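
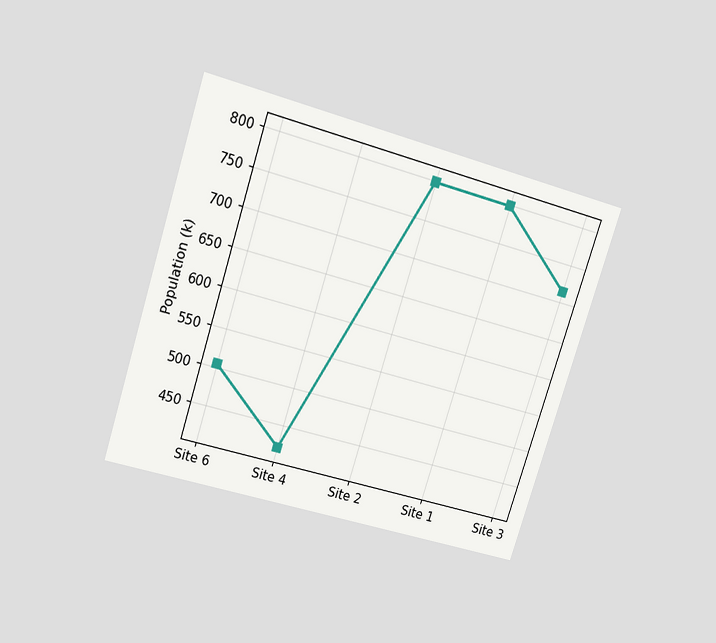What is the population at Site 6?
504k

The chart is tilted about 18° clockwise and viewed slightly from above. At Site 6, the line is at 504k.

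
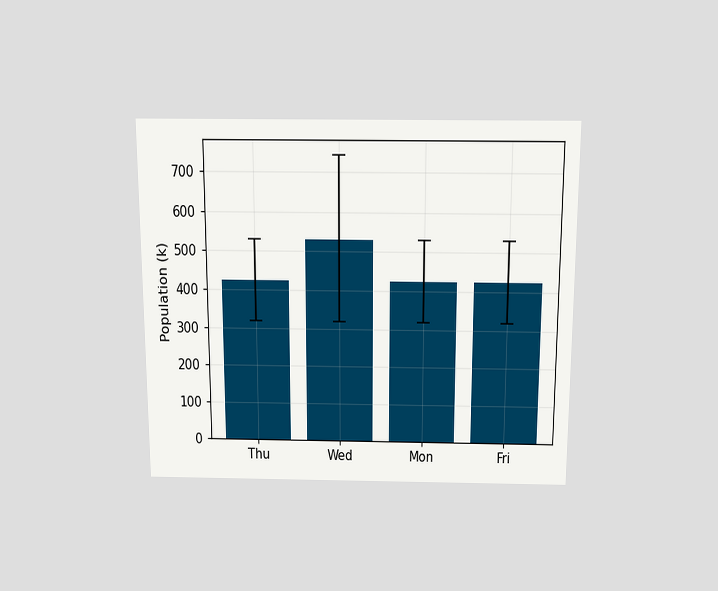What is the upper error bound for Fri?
The chart is viewed slightly from above. The Fri bar's upper whisker reaches 530k.

530k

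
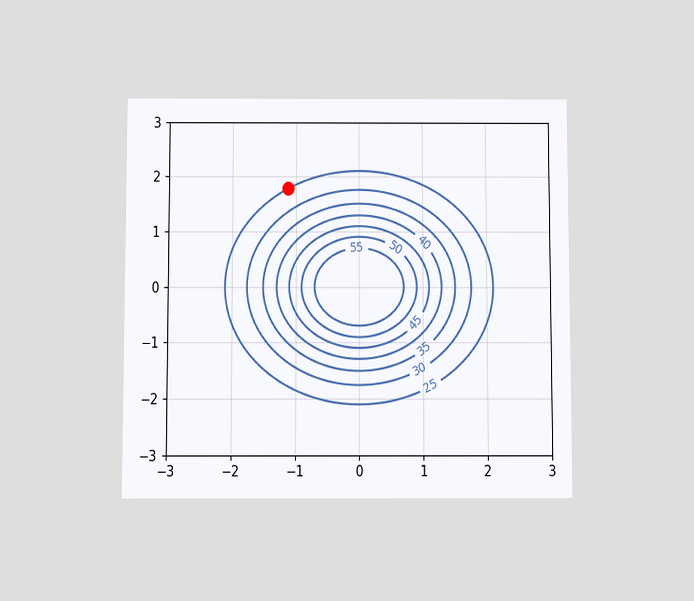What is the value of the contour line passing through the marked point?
The chart is viewed slightly from below. The marked point sits on the contour labelled 25.

25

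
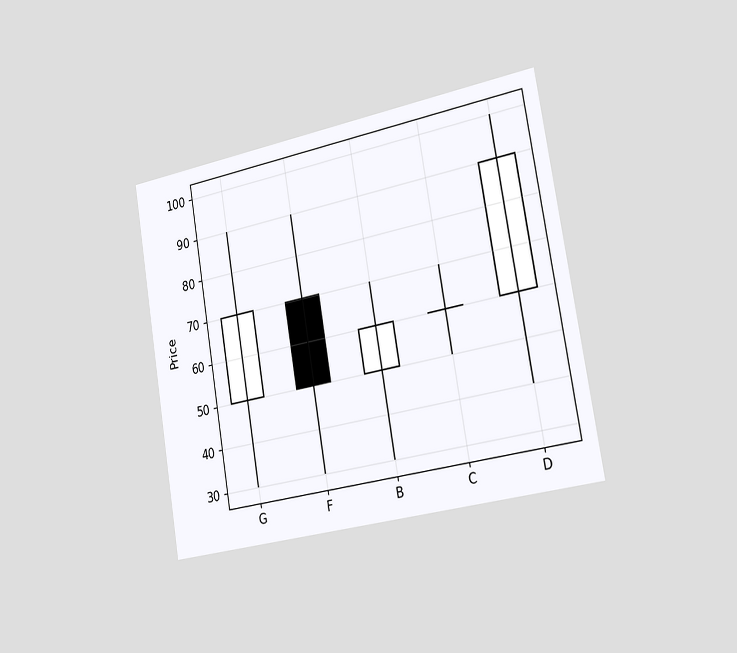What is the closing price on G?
The chart is tilted about 9° counter-clockwise and viewed slightly from the right. The G candle closes at 70.

70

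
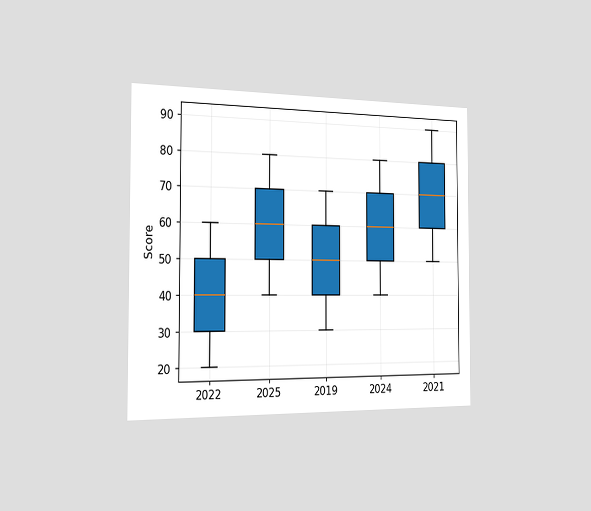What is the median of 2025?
The chart is viewed slightly from the left. The median line in the 2025 box sits at 60.

60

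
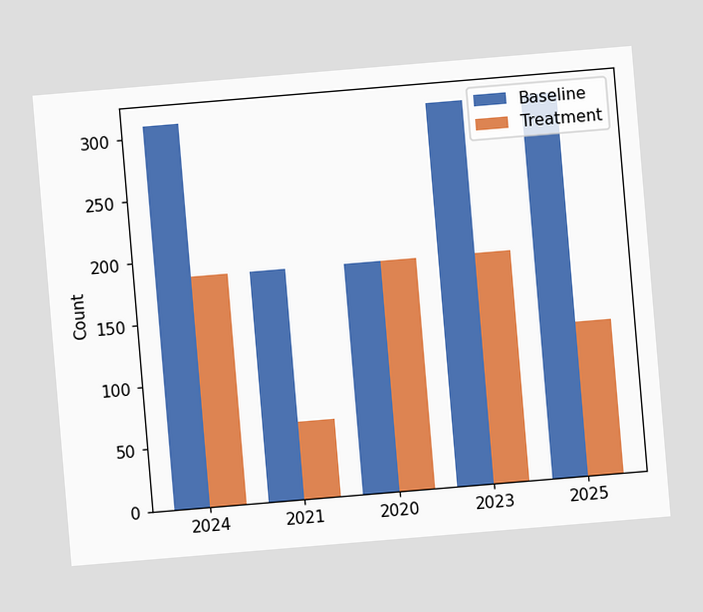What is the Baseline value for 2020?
The chart is tilted about 5° counter-clockwise. The Baseline bar at 2020 reaches 186 on the y-axis.

186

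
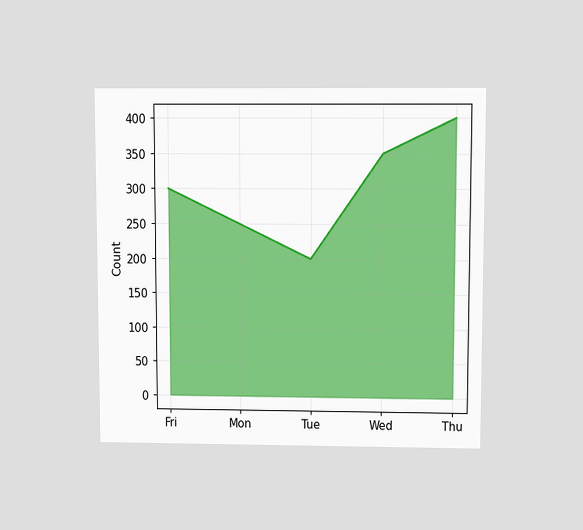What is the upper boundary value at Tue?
The chart is viewed slightly from above. At Tue the upper boundary is at 200.

200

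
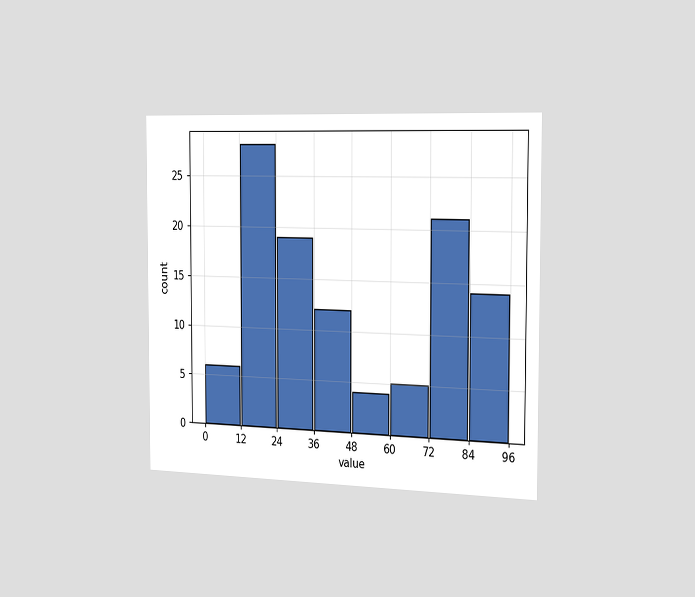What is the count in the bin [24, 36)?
The chart is viewed slightly from the right. The [24, 36) bin has height 19.

19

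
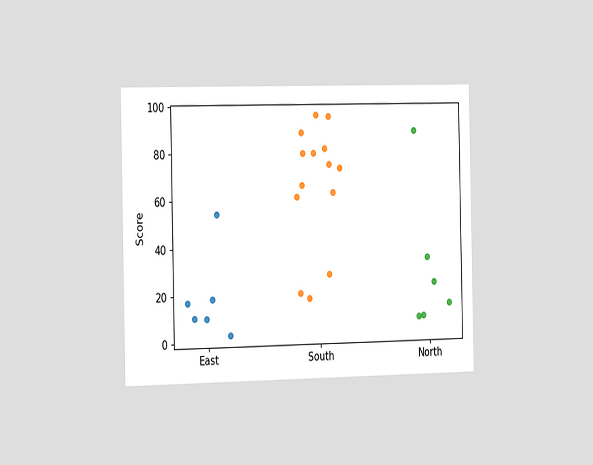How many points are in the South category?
The chart is viewed slightly from the left. Counting the markers in the South column gives 14.

14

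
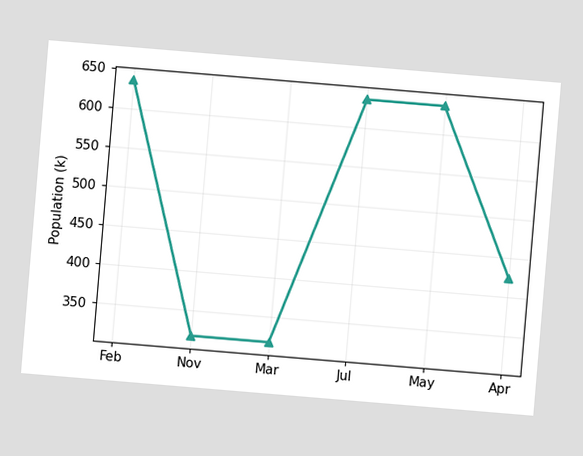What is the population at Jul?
The chart is tilted about 5° clockwise. At Jul, the line is at 636k.

636k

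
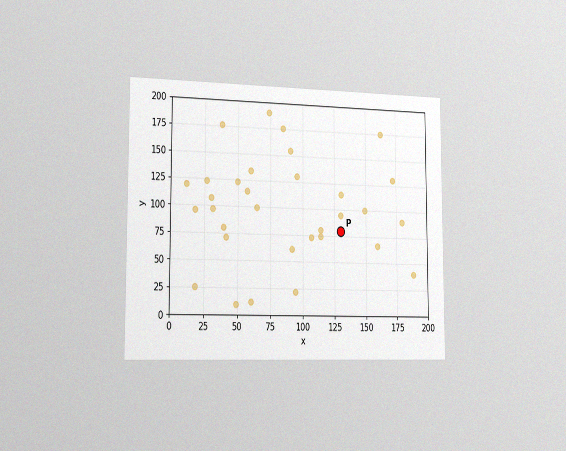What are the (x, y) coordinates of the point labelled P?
The chart is viewed slightly from the left, with some photo noise. Following the gridlines from P to each axis, P sits at (130, 80).

(130, 80)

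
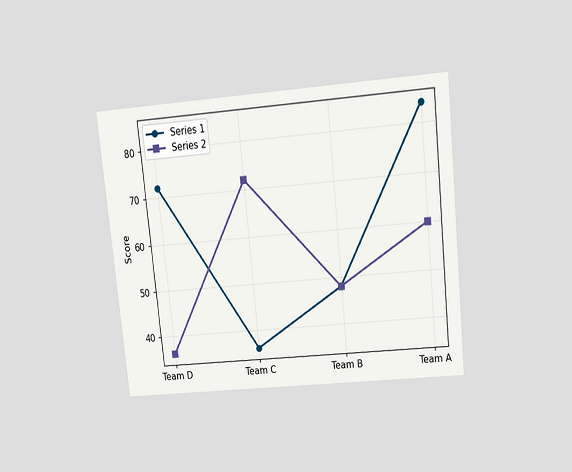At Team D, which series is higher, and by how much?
Series 1, by 36

The chart is tilted about 6° counter-clockwise and viewed slightly from above. At Team D, Series 1 sits above the other line by 36.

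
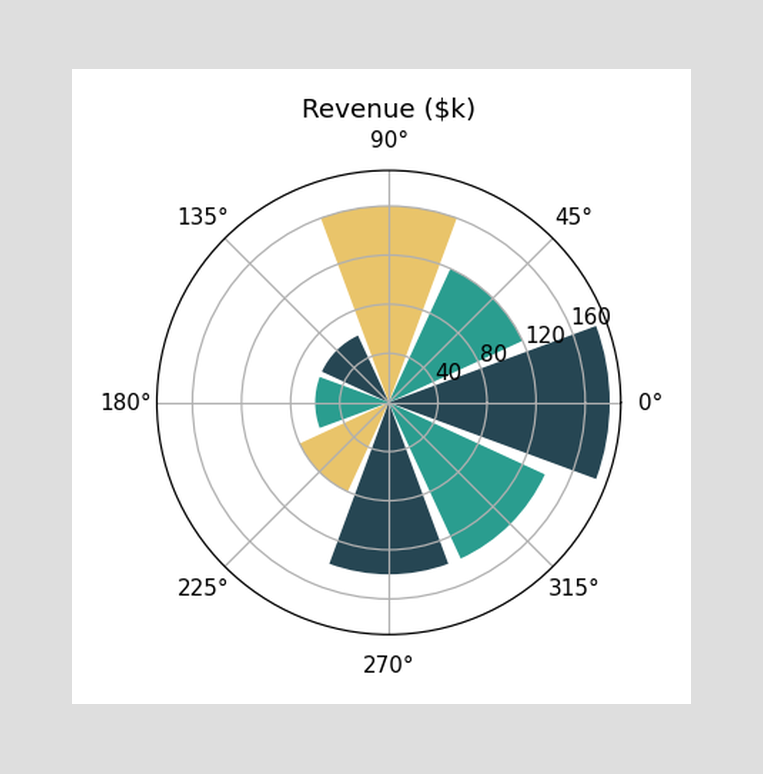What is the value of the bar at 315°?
$140k

The bar at 315° reaches $140k on the radial axis.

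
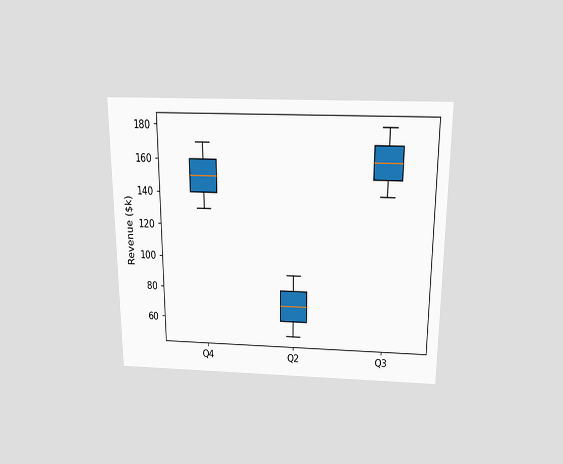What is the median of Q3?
The chart is viewed slightly from above. The median line in the Q3 box sits at $160k.

$160k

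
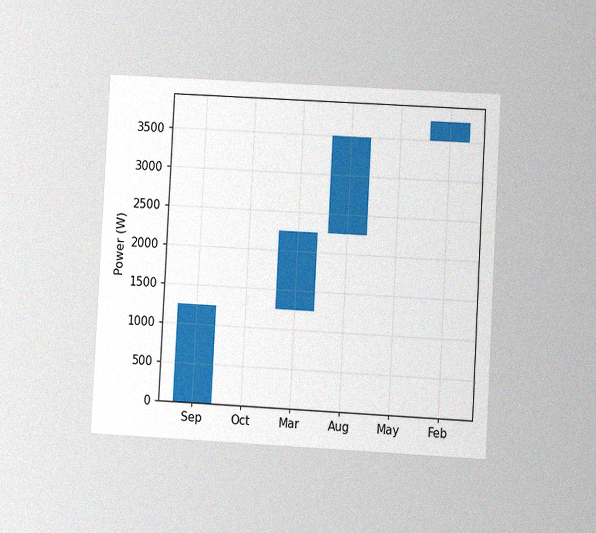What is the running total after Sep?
1250W

The chart is tilted about 3° clockwise and viewed at a slight angle, with some photo noise. After Sep the running total reaches 1250W.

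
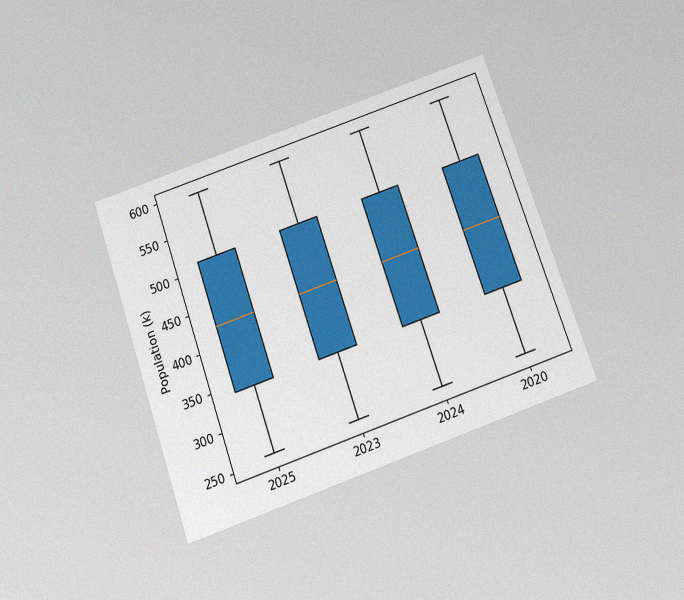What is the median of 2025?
The chart is tilted about 19° counter-clockwise and viewed slightly from below, with some photo noise. The median line in the 2025 box sits at 425k.

425k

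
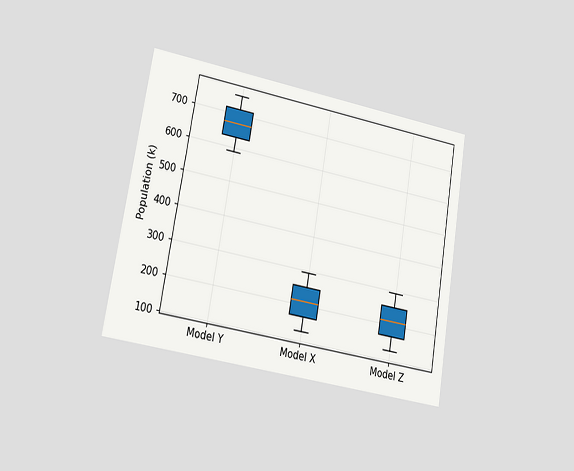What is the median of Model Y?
The chart is tilted about 10° clockwise and viewed at a slight angle. The median line in the Model Y box sits at 672k.

672k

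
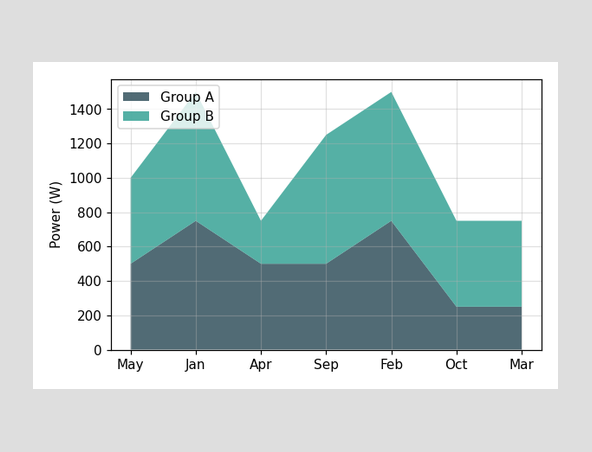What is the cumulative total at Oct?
The stacked total at Oct reaches 750W.

750W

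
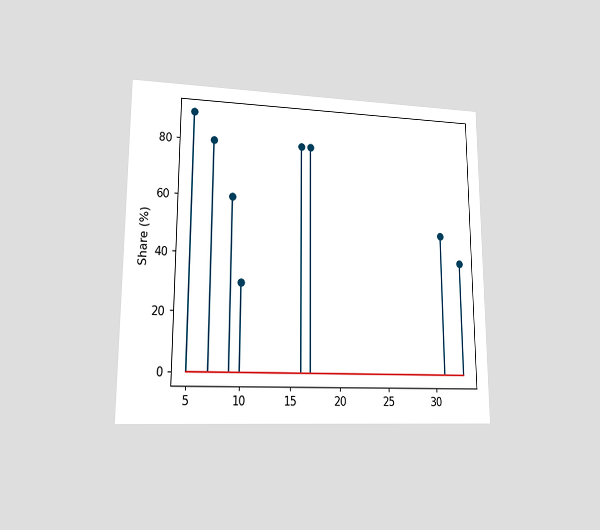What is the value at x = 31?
The chart is viewed at a slight angle. The stem at x=31 reaches 50%.

50%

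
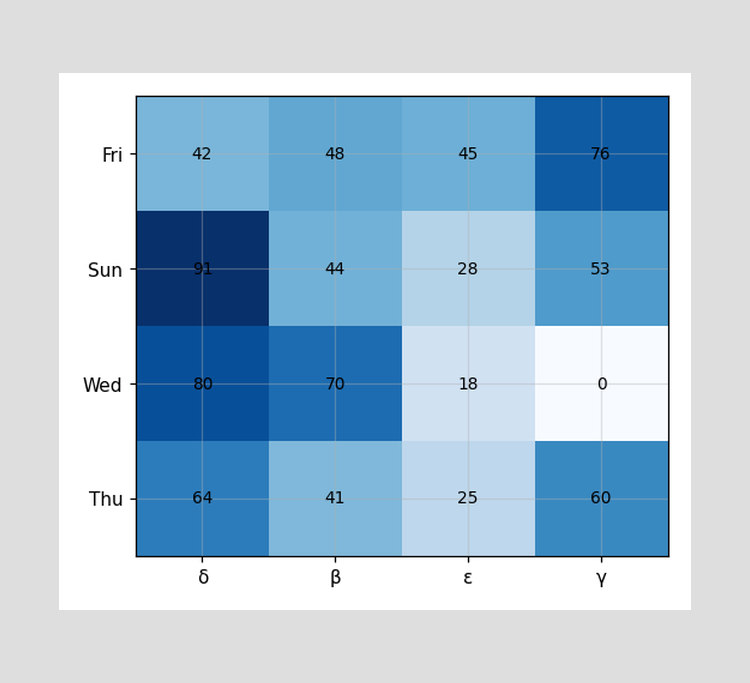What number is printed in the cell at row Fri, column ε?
The (Fri, ε) cell reads 45.

45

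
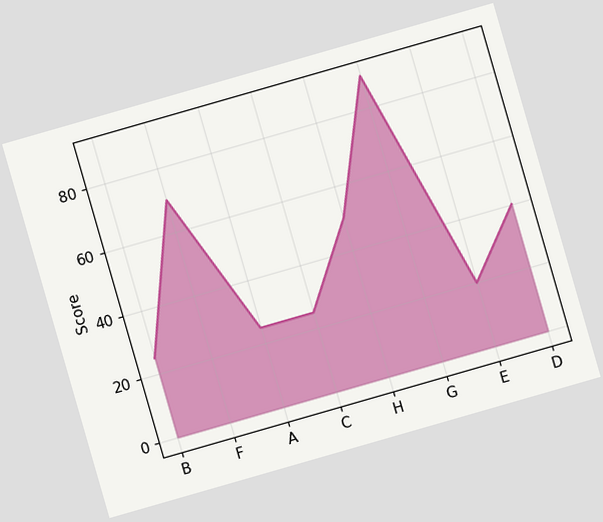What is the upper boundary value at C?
25

The chart is tilted about 16° counter-clockwise. At C the upper boundary is at 25.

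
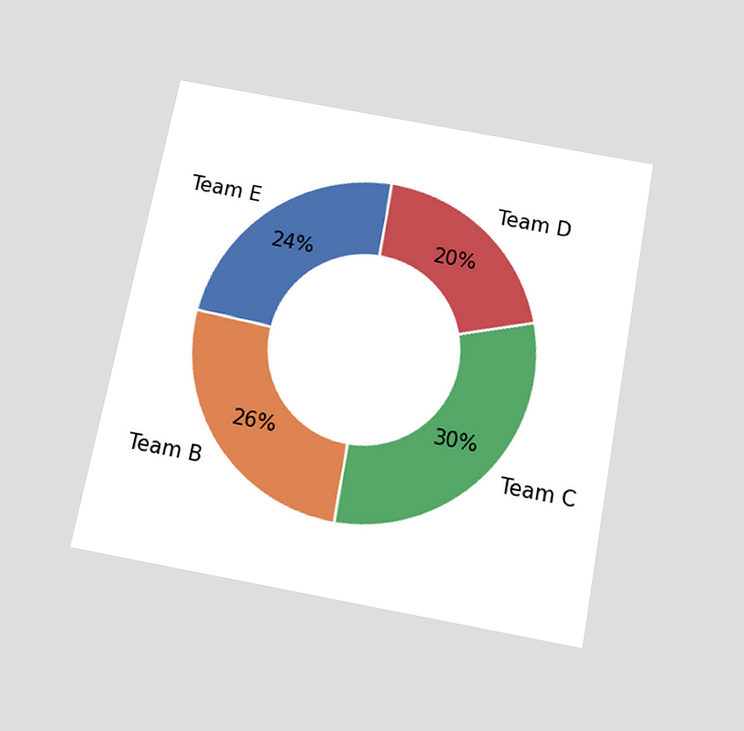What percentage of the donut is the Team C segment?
The chart is tilted about 11° clockwise and viewed slightly from below. The Team C segment takes up 30% of the ring.

30%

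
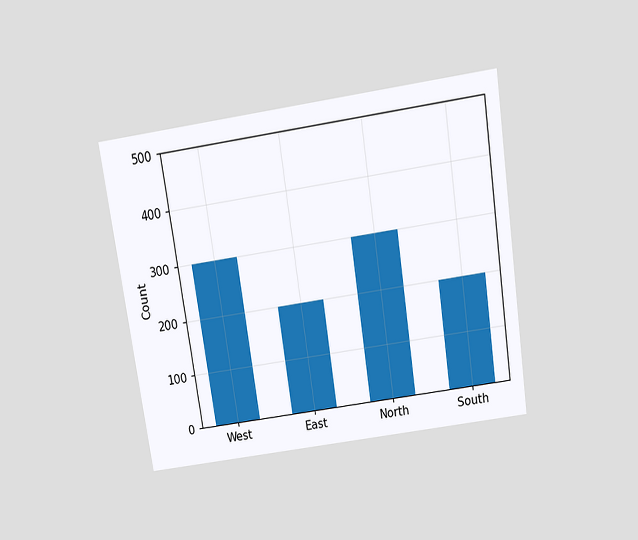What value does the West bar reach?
The chart is tilted about 9° counter-clockwise and viewed slightly from above. Reading along the chart's y-axis, the West bar reaches 300.

300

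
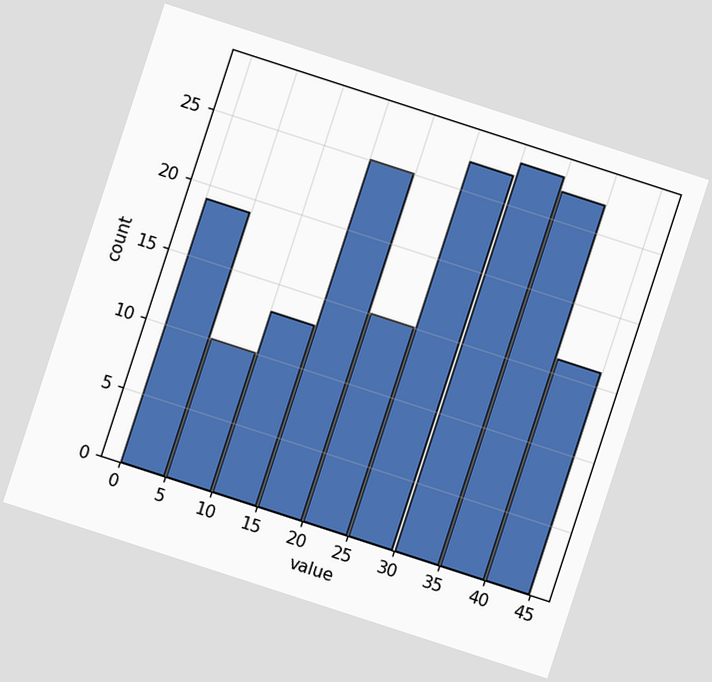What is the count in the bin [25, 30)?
The chart is tilted about 18° clockwise. The [25, 30) bin has height 27.

27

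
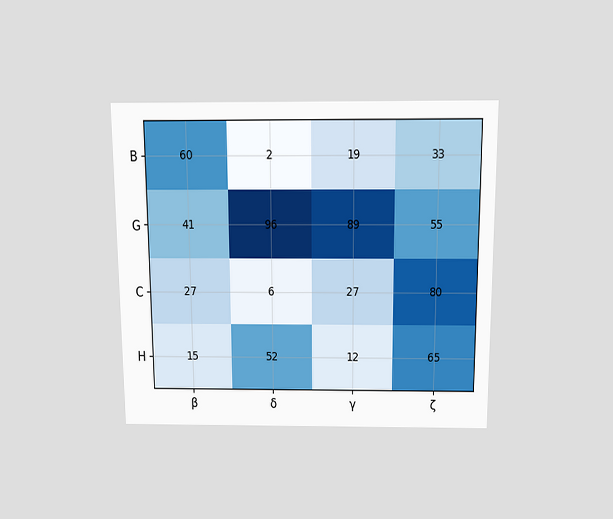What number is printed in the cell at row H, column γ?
The chart is viewed slightly from above. The (H, γ) cell reads 12.

12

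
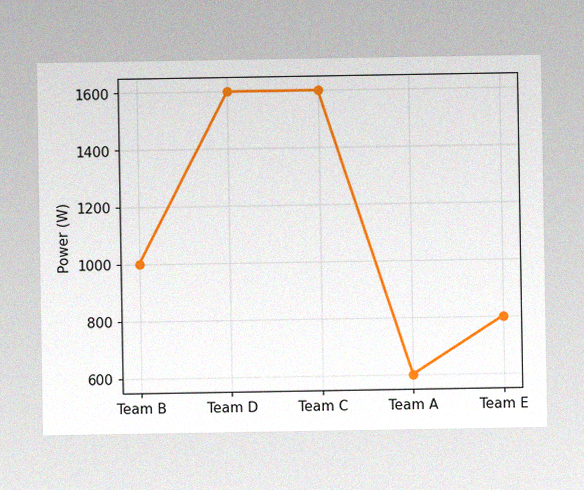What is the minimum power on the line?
600W

The image has some photo noise and uneven lighting. The lowest point is at Team A, and reading across to the y-axis gives 600W.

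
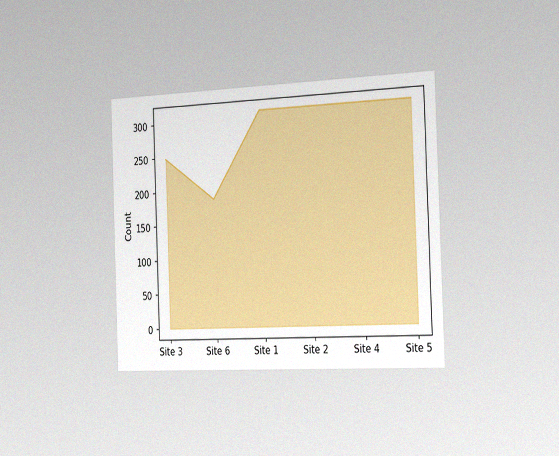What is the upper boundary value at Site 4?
310

The chart is tilted about 2° counter-clockwise and viewed slightly from the right, with some photo noise. At Site 4 the upper boundary is at 310.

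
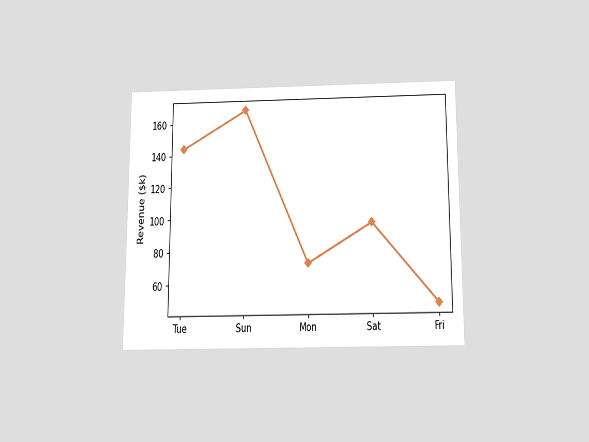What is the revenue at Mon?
The chart is viewed slightly from below. At Mon, the line is at $72k.

$72k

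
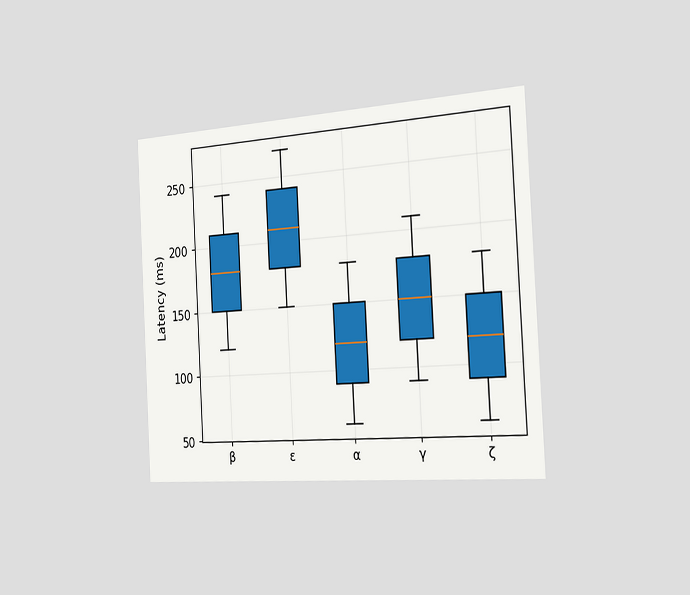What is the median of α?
The chart is tilted about 3° counter-clockwise and viewed slightly from the right. The median line in the α box sits at 120ms.

120ms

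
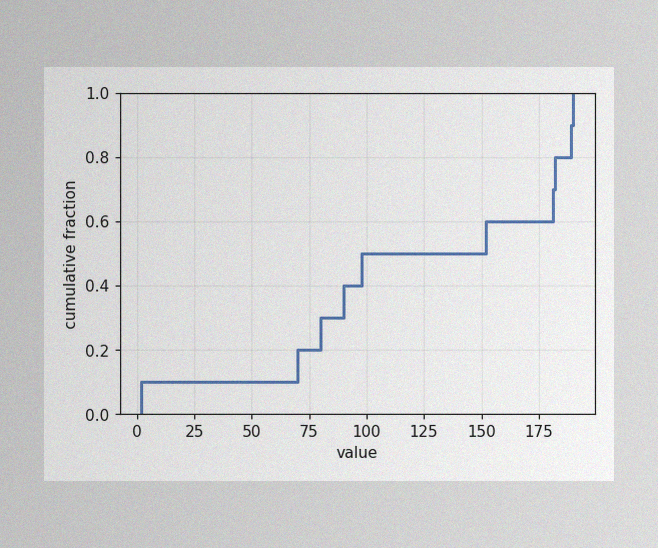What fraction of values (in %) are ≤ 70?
The image has some photo noise and uneven lighting. At x=70 the ECDF step is at 20%.

20%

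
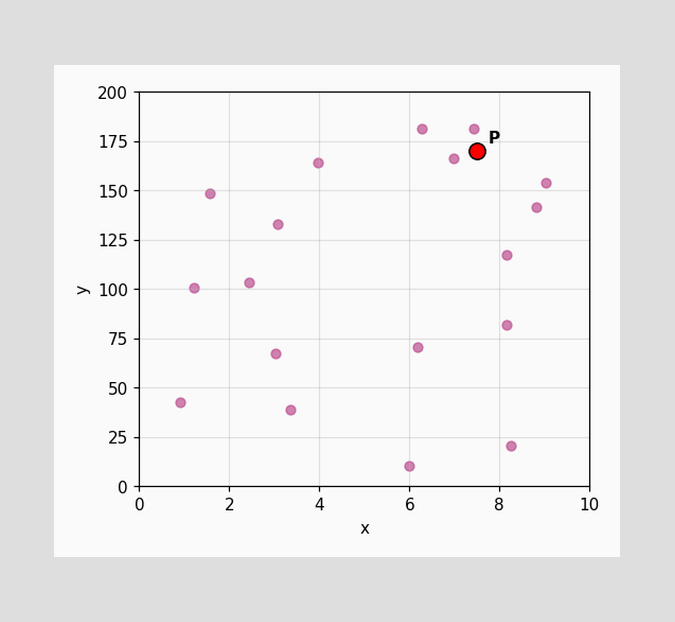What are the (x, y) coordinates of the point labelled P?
Following the gridlines from P to each axis, P sits at (7.5, 170).

(7.5, 170)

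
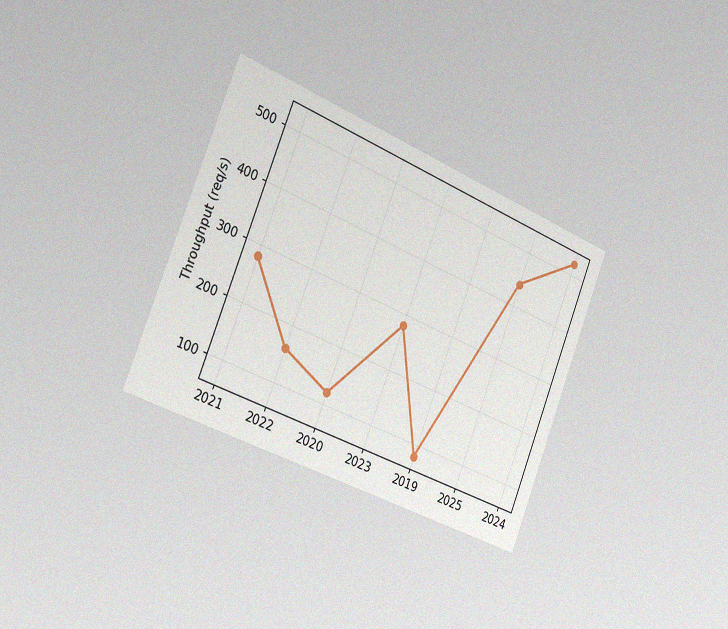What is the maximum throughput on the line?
The chart is tilted about 22° clockwise and viewed slightly from the left, with some photo noise. The highest point is at 2024, and reading across to the y-axis gives 520req/s.

520req/s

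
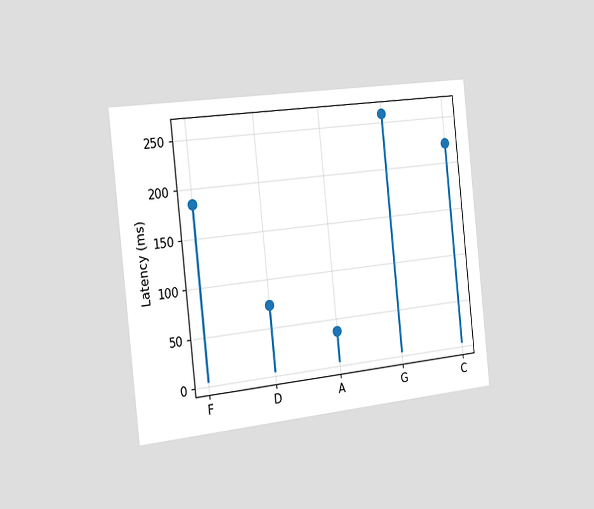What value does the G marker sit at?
The chart is tilted about 6° counter-clockwise and viewed slightly from the left. The G marker sits at 259ms.

259ms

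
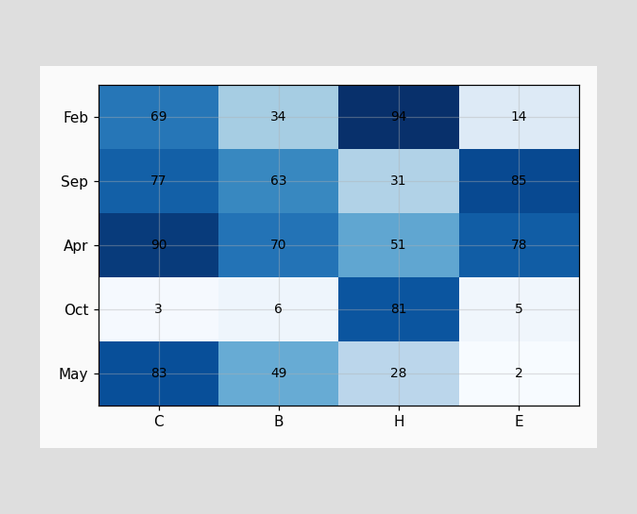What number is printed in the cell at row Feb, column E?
The (Feb, E) cell reads 14.

14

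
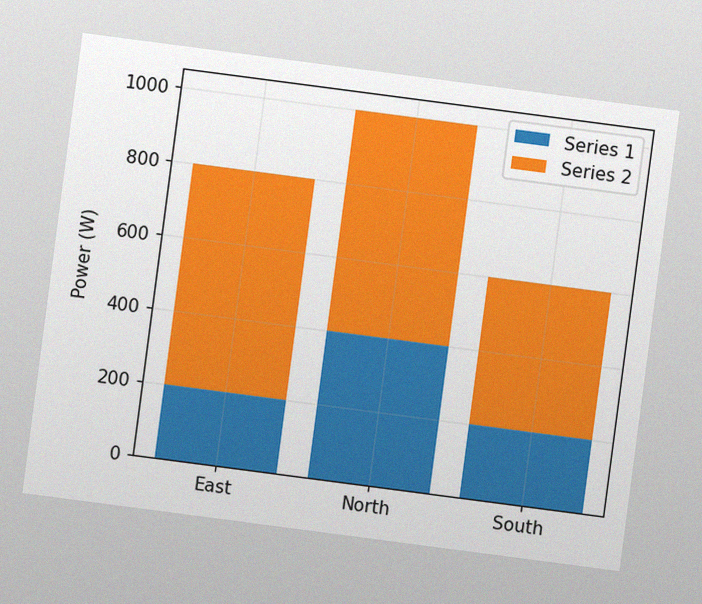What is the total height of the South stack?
600W

The chart is tilted about 7° clockwise, with some photo noise. The South stack's top reaches 600W on the y-axis.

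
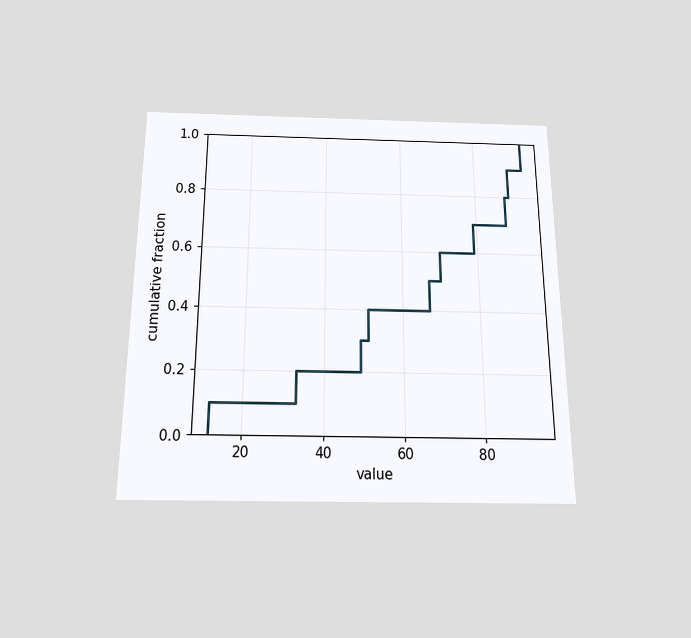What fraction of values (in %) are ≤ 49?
30%

The chart is viewed slightly from below. At x=49 the ECDF step is at 30%.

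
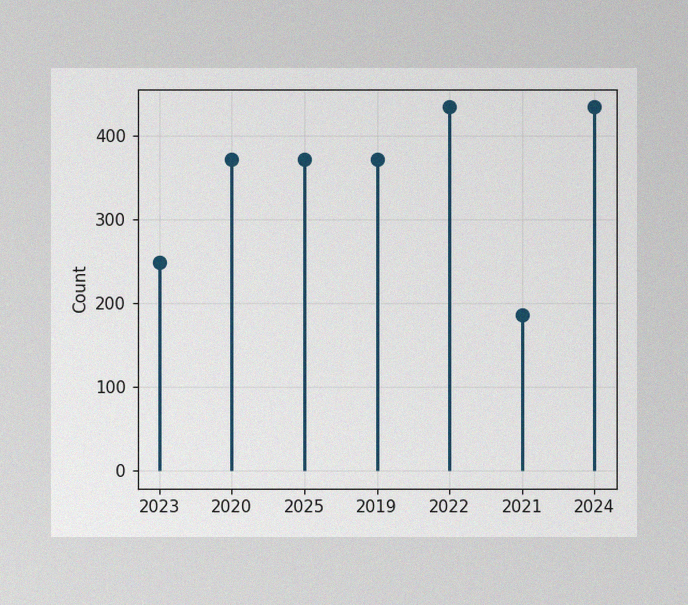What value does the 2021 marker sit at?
The image has some photo noise and uneven lighting. The 2021 marker sits at 186.

186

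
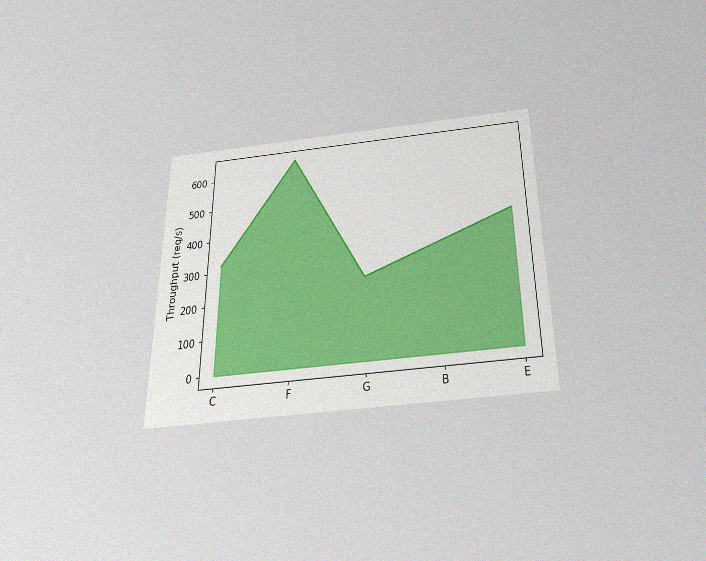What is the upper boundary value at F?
The chart is viewed slightly from below, with some photo noise. At F the upper boundary is at 640req/s.

640req/s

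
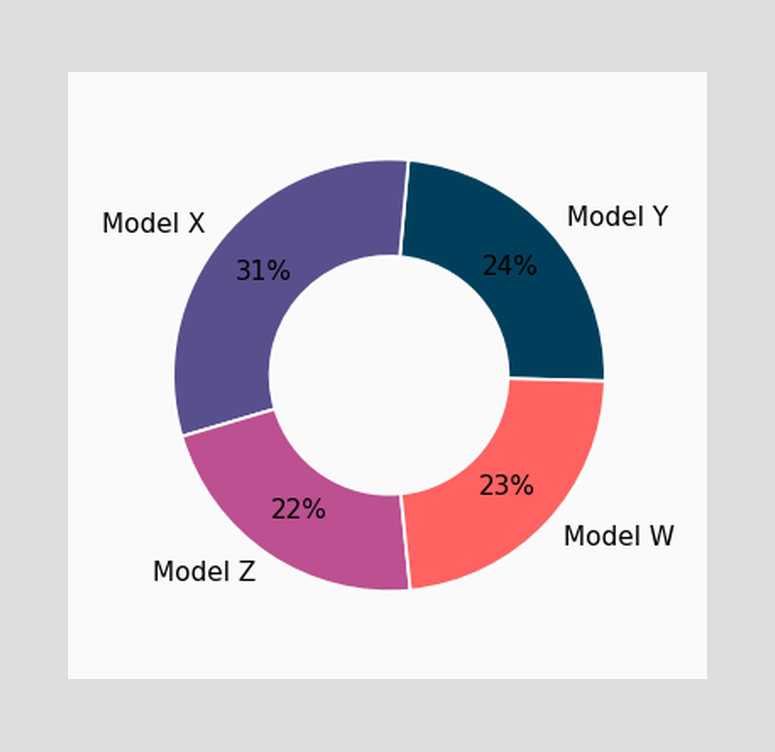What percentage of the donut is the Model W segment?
23%

The Model W segment takes up 23% of the ring.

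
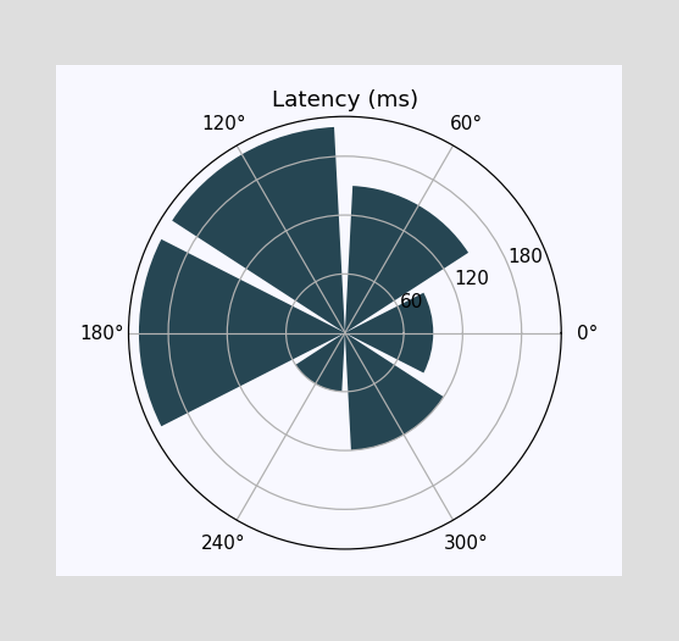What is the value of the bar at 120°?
210ms

The bar at 120° reaches 210ms on the radial axis.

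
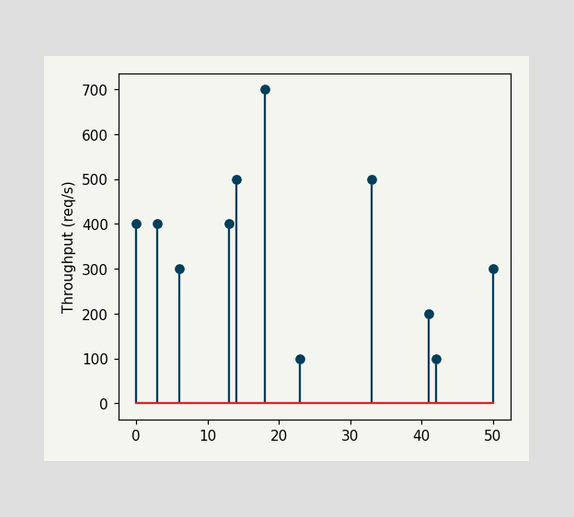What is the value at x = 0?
The stem at x=0 reaches 400req/s.

400req/s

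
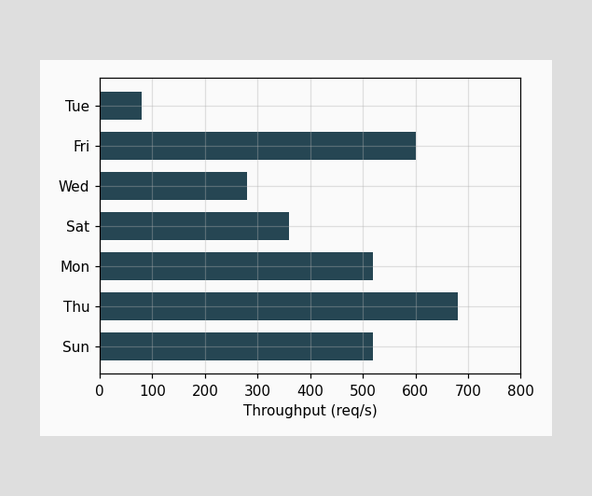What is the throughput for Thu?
Reading along the chart's x-axis, the Thu bar reaches 680req/s.

680req/s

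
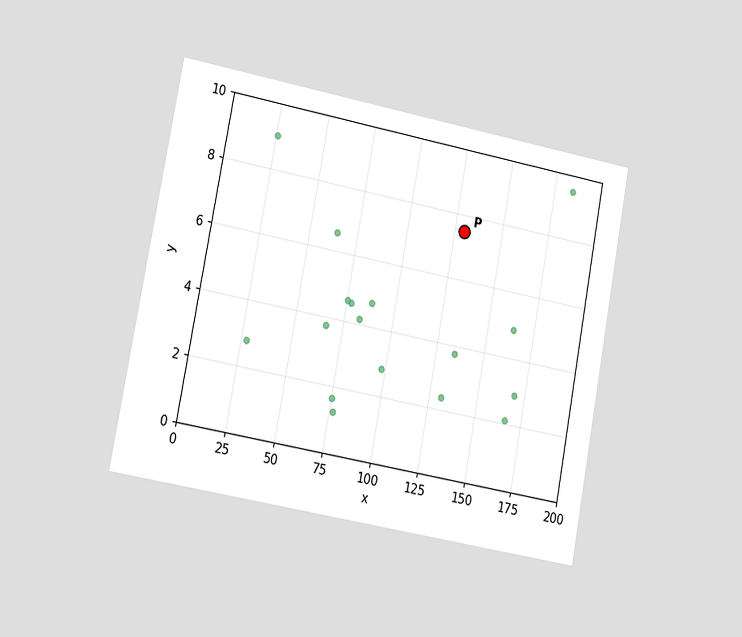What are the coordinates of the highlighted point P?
The chart is tilted about 11° clockwise and viewed at a slight angle. Following the gridlines from P to each axis, P sits at (130, 7.5).

(130, 7.5)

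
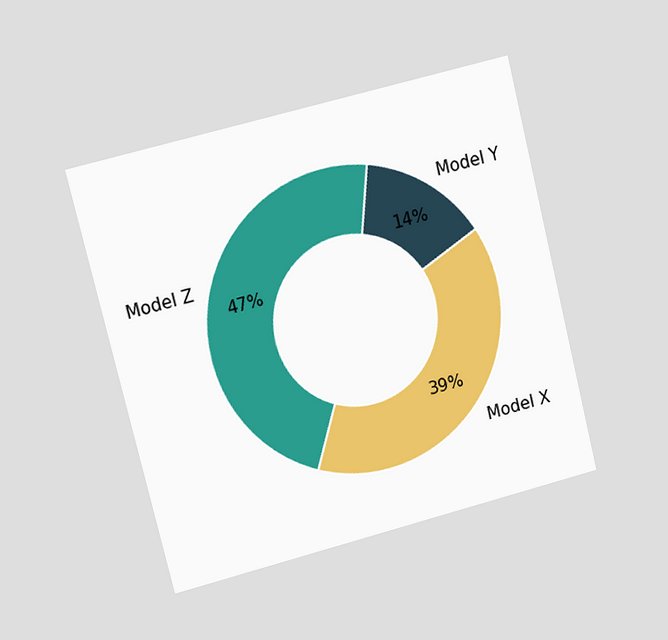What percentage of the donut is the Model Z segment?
The chart is tilted about 14° counter-clockwise and viewed at a slight angle. The Model Z segment takes up 47% of the ring.

47%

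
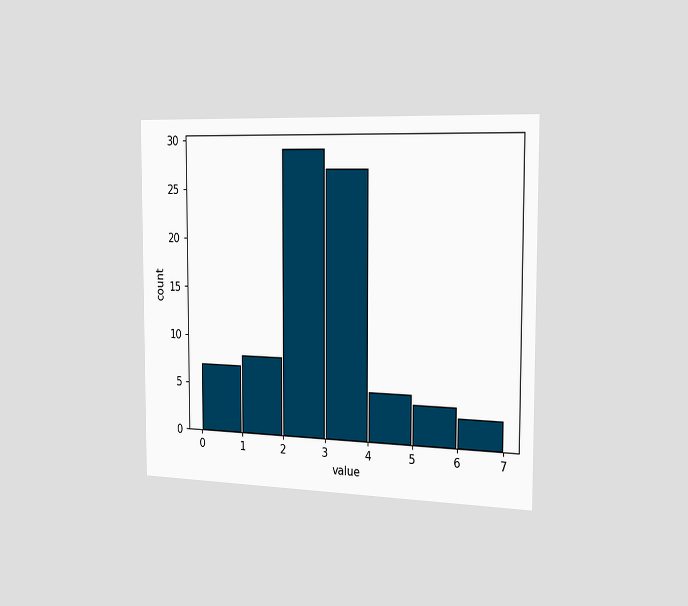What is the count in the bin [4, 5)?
5

The chart is viewed slightly from the right. The [4, 5) bin has height 5.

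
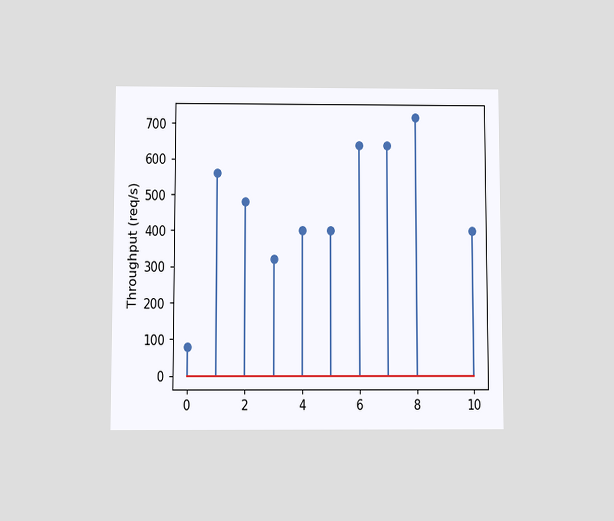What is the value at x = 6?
The chart is viewed slightly from below. The stem at x=6 reaches 640req/s.

640req/s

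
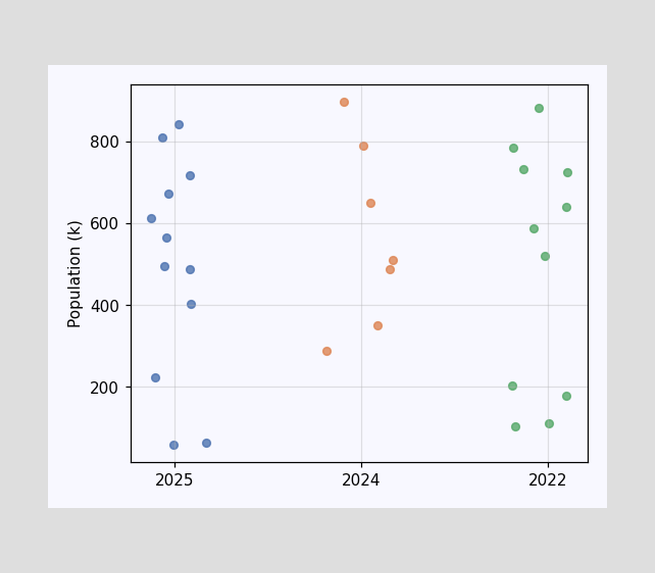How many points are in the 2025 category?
12

Counting the markers in the 2025 column gives 12.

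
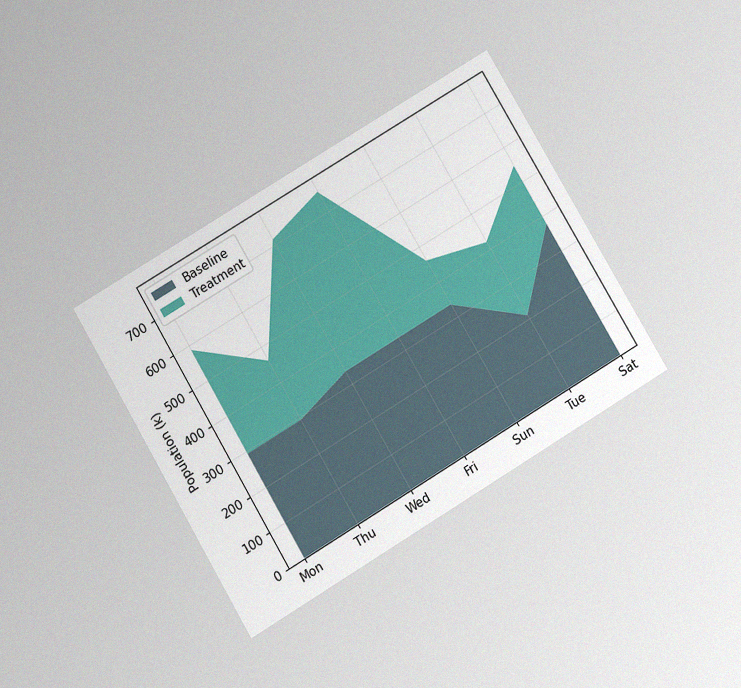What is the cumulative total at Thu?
462k

The chart is tilted about 31° counter-clockwise and viewed slightly from below, with some photo noise. The stacked total at Thu reaches 462k.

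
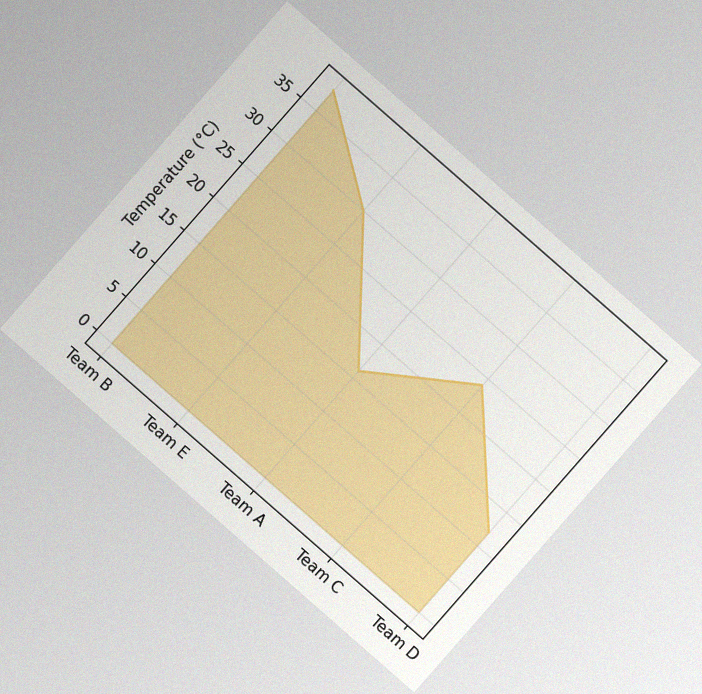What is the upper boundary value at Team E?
The chart is tilted about 41° clockwise, with some photo noise. At Team E the upper boundary is at 30°C.

30°C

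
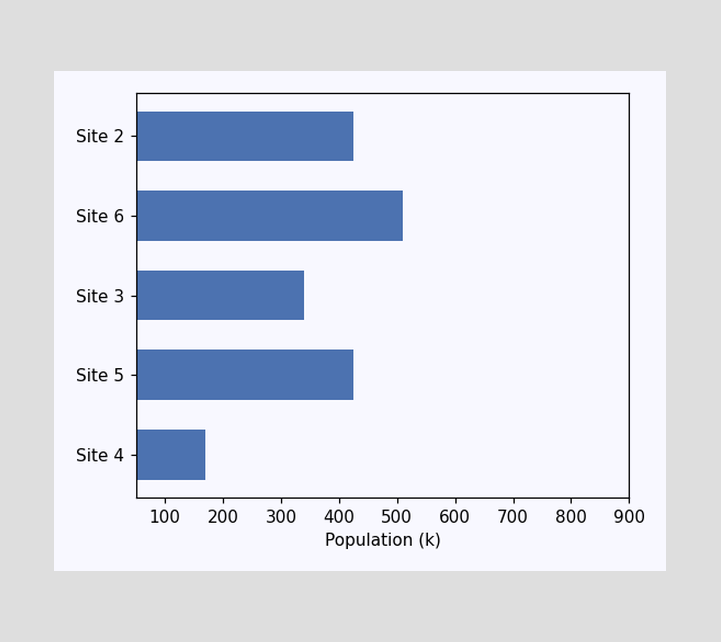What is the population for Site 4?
Reading along the chart's x-axis, the Site 4 bar reaches 170k.

170k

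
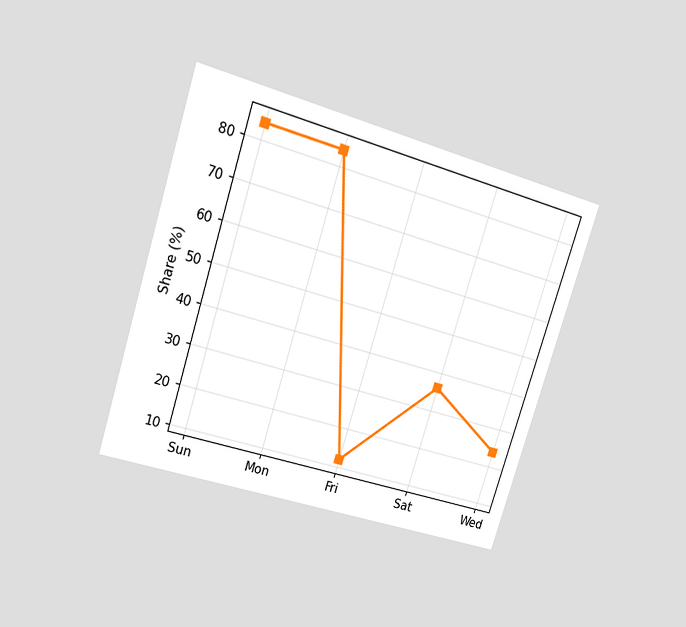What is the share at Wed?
24%

The chart is tilted about 17° clockwise and viewed at a slight angle. At Wed, the line is at 24%.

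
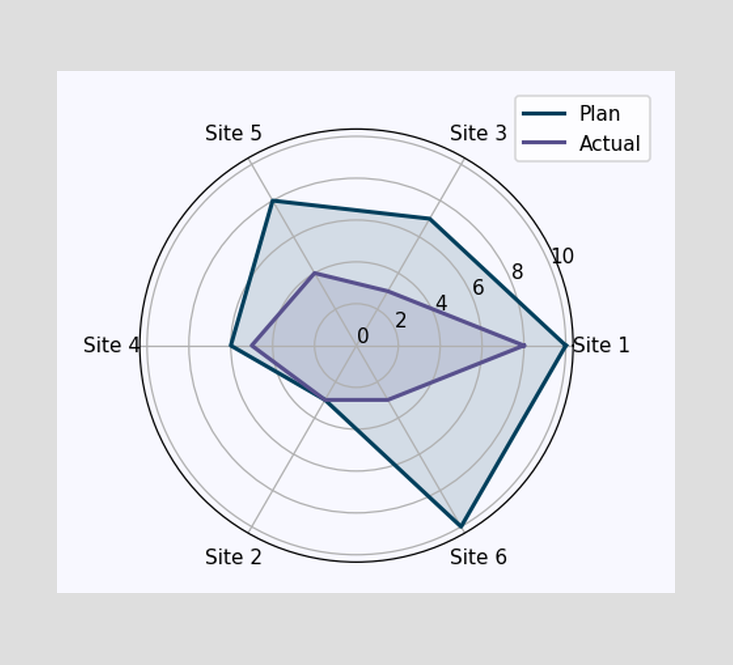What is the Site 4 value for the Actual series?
5

On the Site 4 axis, Actual reaches 5.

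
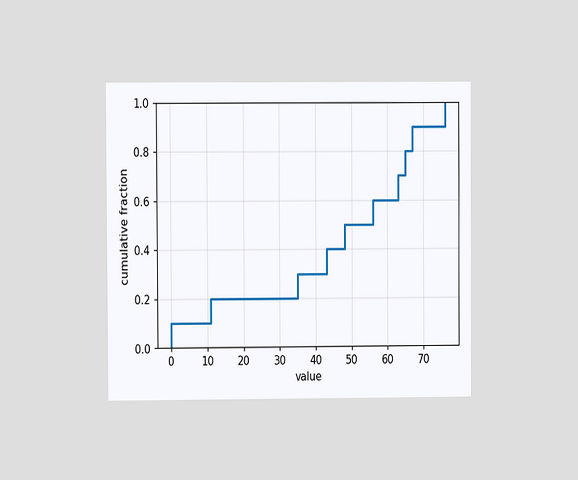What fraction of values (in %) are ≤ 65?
The chart is viewed at a slight angle. At x=65 the ECDF step is at 80%.

80%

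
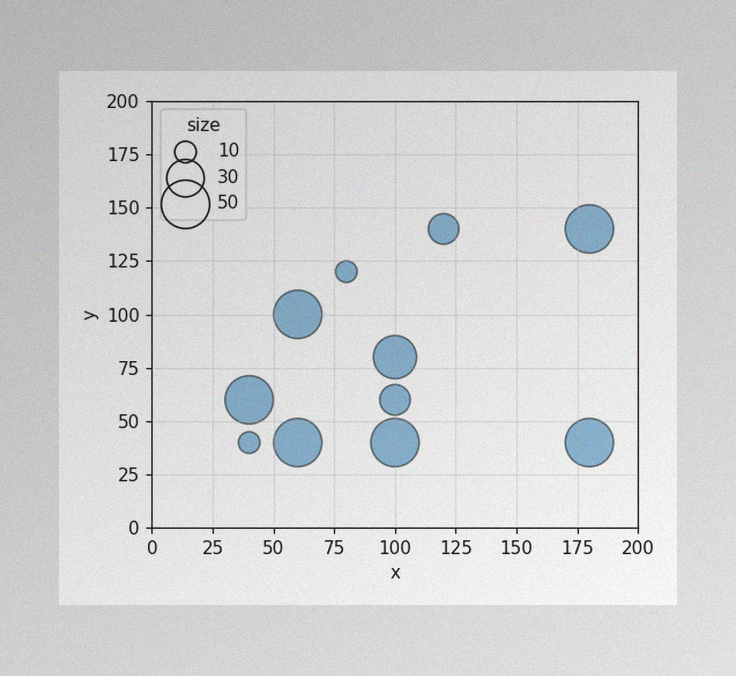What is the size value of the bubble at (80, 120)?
10

The image has some photo noise and uneven lighting. Matching the bubble at (80, 120) against the size legend gives 10.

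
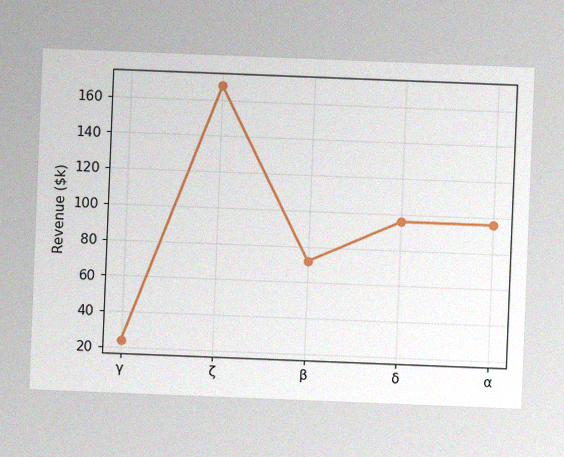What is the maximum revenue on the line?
$168k

The chart is tilted about 2° clockwise, with some photo noise. The highest point is at ζ, and reading across to the y-axis gives $168k.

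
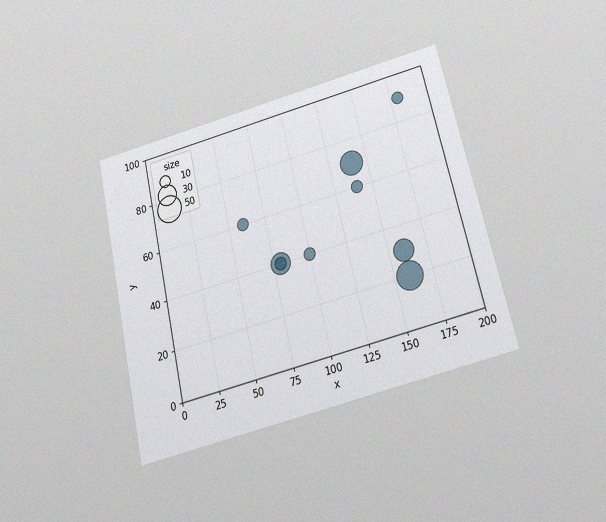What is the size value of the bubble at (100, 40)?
The chart is tilted about 13° counter-clockwise and viewed slightly from below, with some photo noise. Matching the bubble at (100, 40) against the size legend gives 10.

10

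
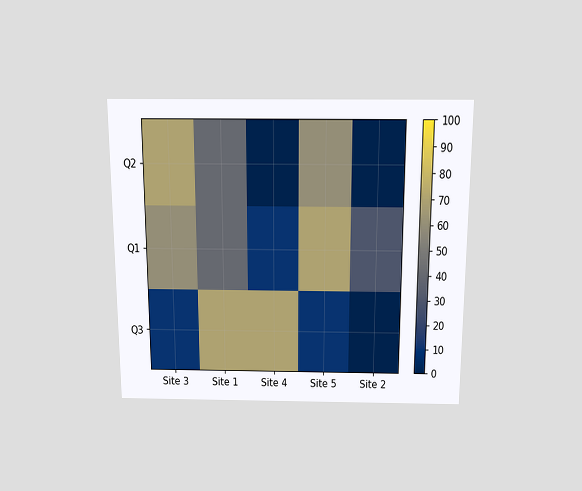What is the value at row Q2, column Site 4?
0

The chart is viewed slightly from above. Matching cell (Q2, Site 4) against the colorbar gives 0.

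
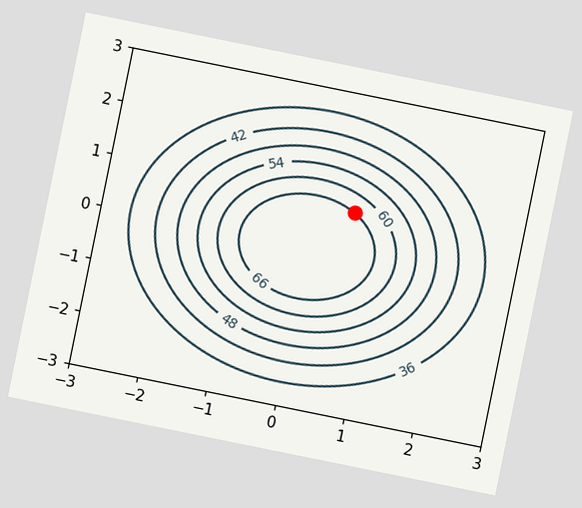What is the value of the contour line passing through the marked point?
66

The chart is tilted about 11° clockwise. The marked point sits on the contour labelled 66.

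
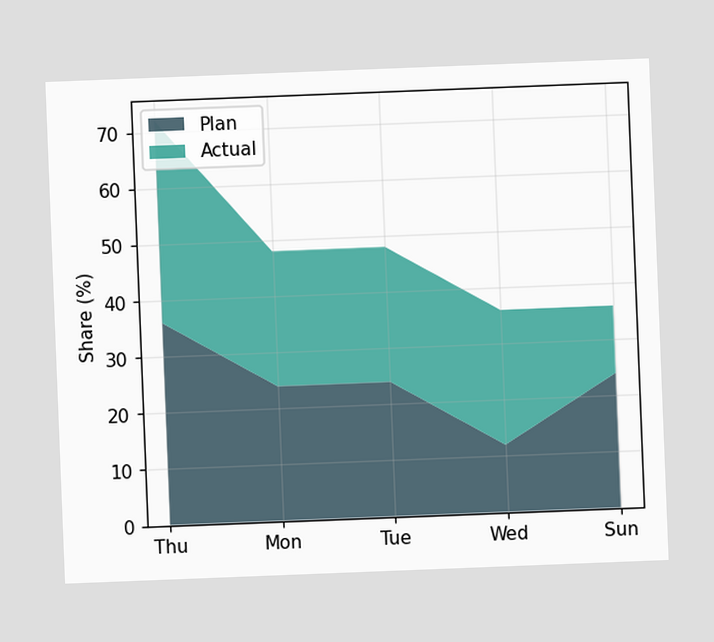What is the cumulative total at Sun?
The chart is tilted about 2° counter-clockwise. The stacked total at Sun reaches 36%.

36%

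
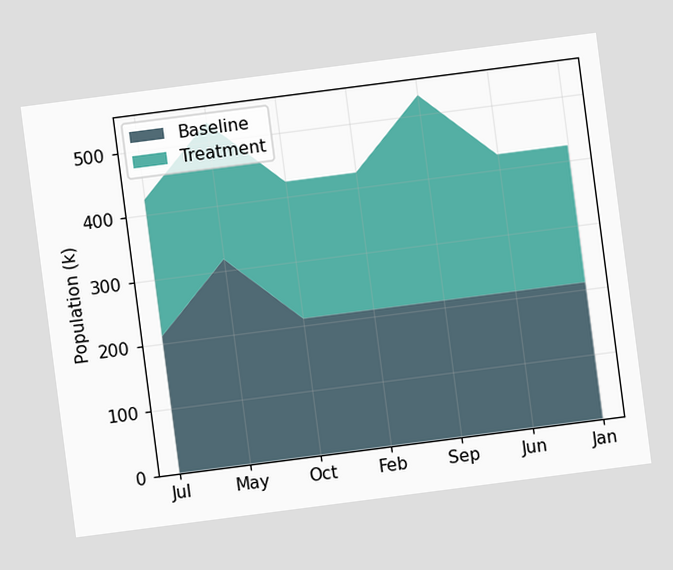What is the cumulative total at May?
530k

The chart is tilted about 7° counter-clockwise. The stacked total at May reaches 530k.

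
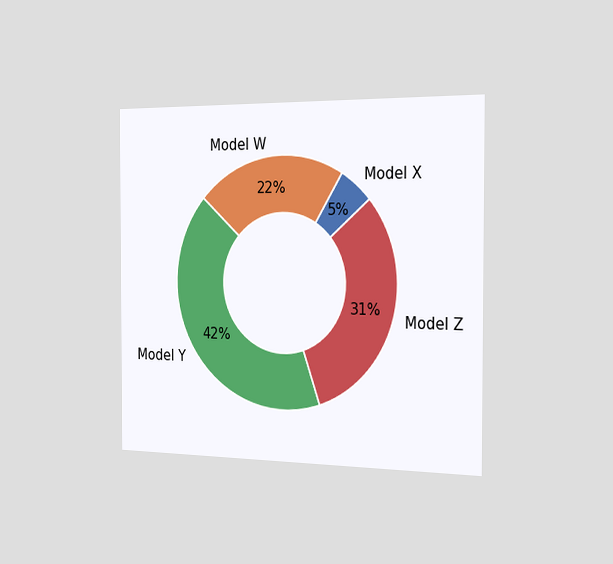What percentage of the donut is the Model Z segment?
The chart is viewed slightly from the right. The Model Z segment takes up 31% of the ring.

31%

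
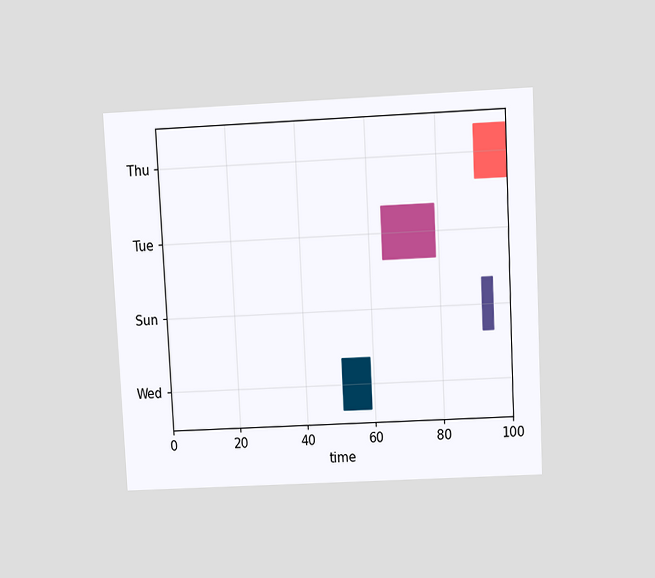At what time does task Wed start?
The chart is tilted about 3° counter-clockwise and viewed slightly from above. The Wed bar begins at t=51.

51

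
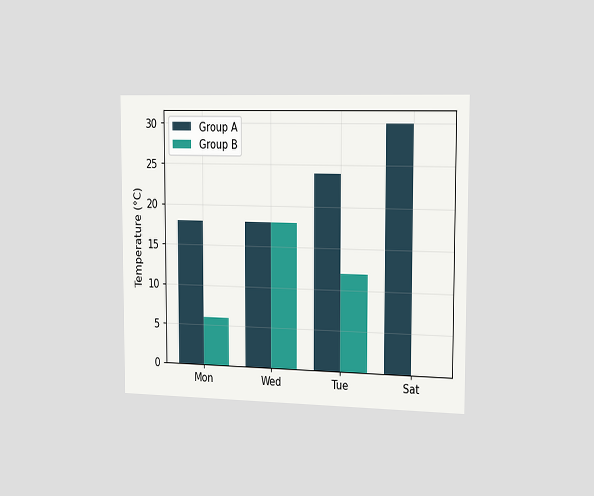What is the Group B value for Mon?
The chart is viewed slightly from the right. The Group B bar at Mon reaches 6°C on the y-axis.

6°C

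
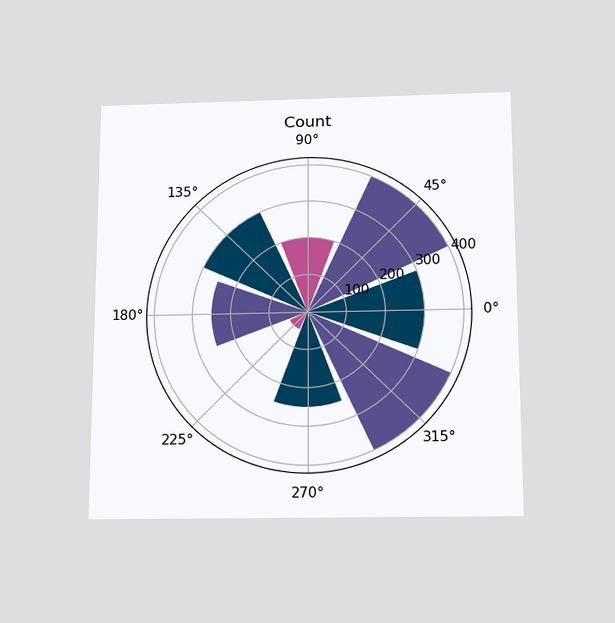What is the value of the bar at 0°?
The chart is viewed slightly from below. The bar at 0° reaches 300 on the radial axis.

300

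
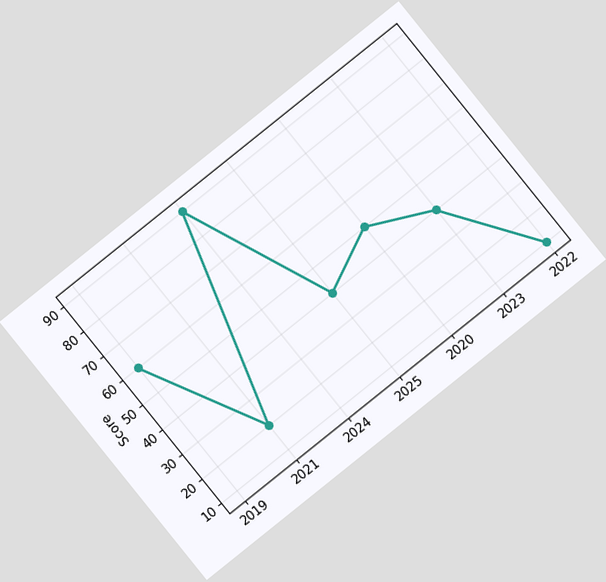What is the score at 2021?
The chart is tilted about 39° counter-clockwise. At 2021, the line is at 20.

20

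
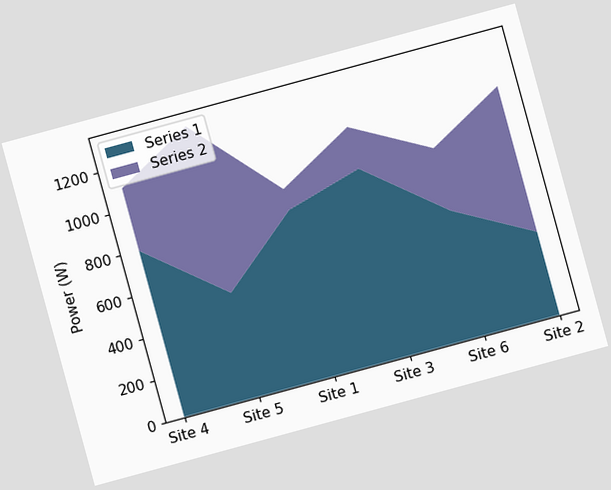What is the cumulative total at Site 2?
The chart is tilted about 15° counter-clockwise. The stacked total at Site 2 reaches 1100W.

1100W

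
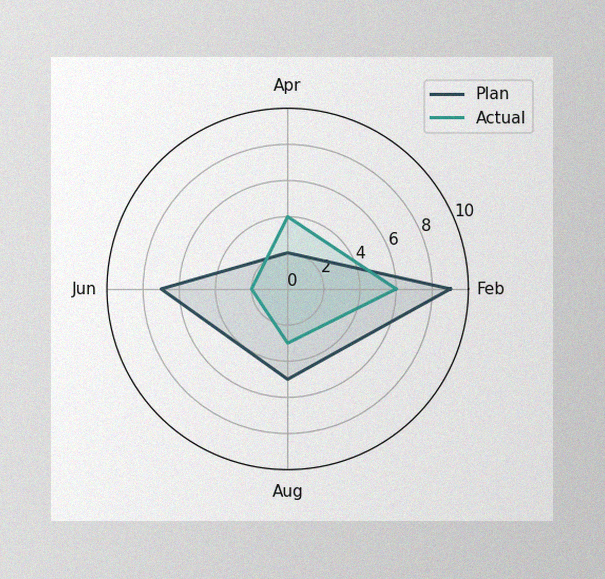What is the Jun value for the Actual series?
2

The image has some photo noise and uneven lighting. On the Jun axis, Actual reaches 2.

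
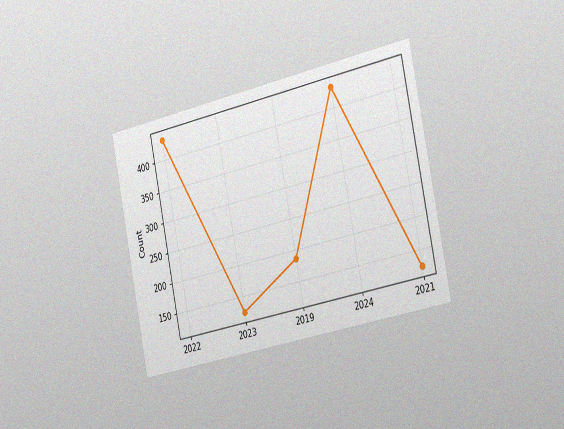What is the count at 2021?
The chart is tilted about 12° counter-clockwise and viewed slightly from the right, with some photo noise. At 2021, the line is at 124.

124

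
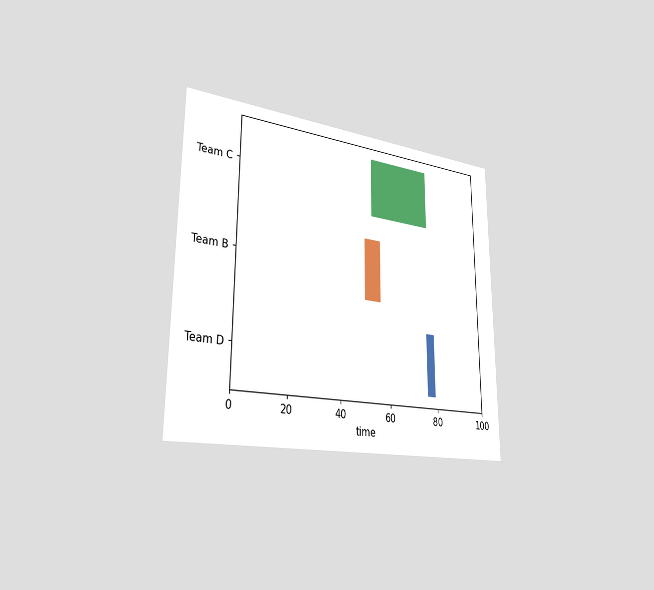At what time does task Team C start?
The chart is viewed slightly from the left. The Team C bar begins at t=53.

53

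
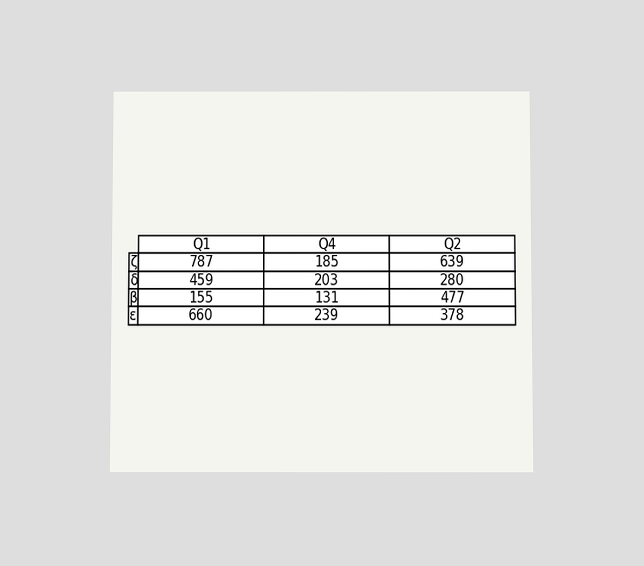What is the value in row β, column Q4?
131

The chart is viewed at a slight angle. The (β, Q4) cell reads 131.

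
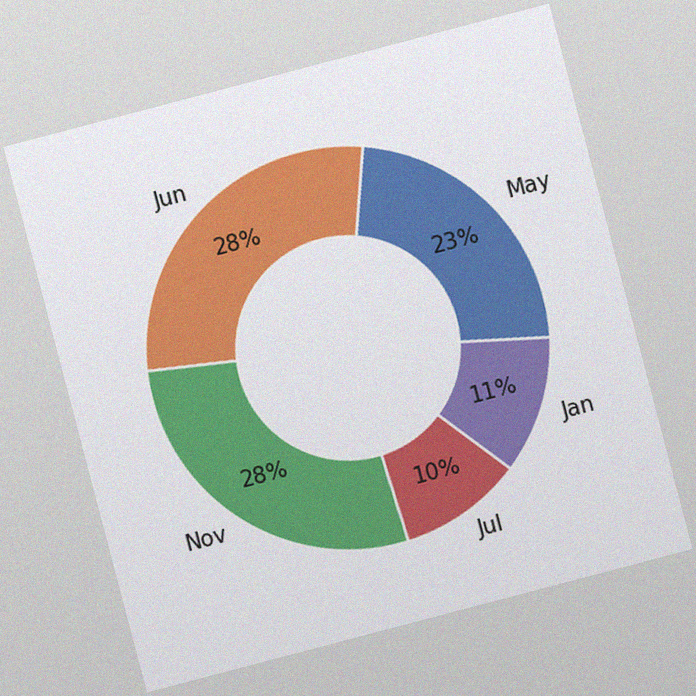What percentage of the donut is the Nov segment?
28%

The chart is tilted about 15° counter-clockwise, with some photo noise. The Nov segment takes up 28% of the ring.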